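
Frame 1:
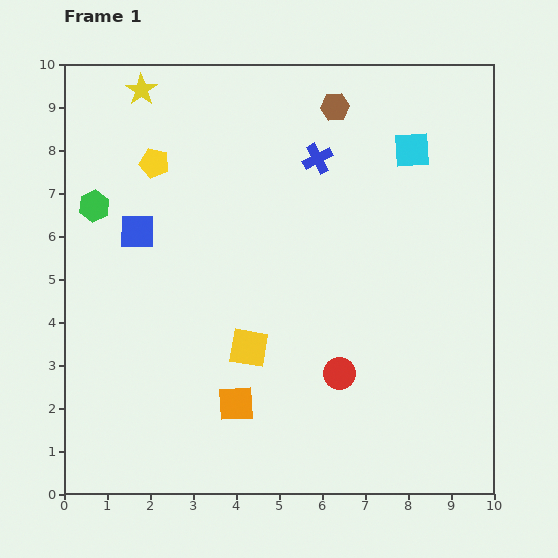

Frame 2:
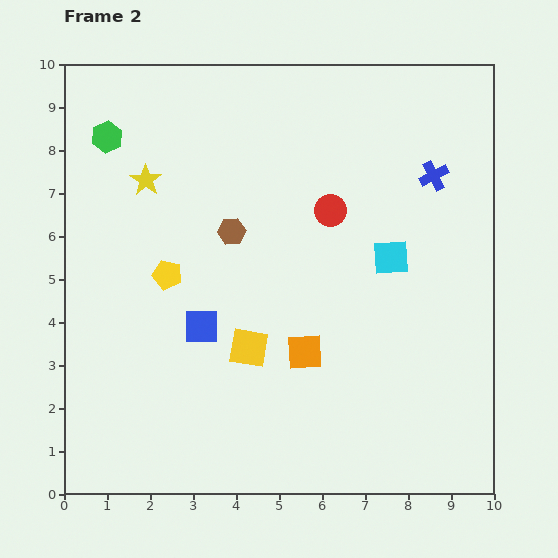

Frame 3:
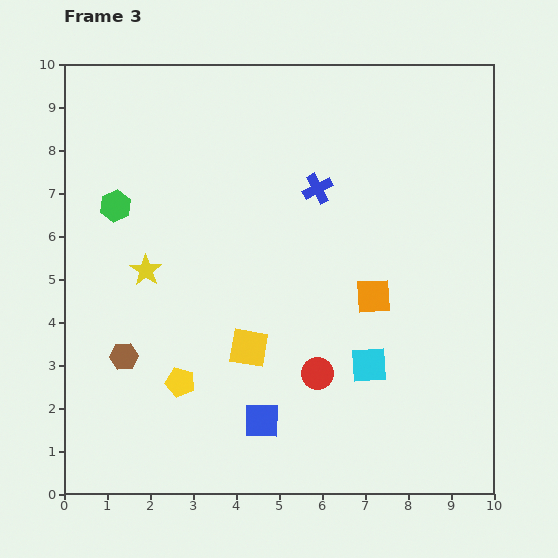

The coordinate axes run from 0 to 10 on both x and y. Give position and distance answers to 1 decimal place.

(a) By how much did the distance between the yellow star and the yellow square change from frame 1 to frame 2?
-1.9

Distance in frame 1: 6.5. Distance in frame 2: 4.6.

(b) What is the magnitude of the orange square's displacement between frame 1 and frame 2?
2.0

The orange square moved from (4.0, 2.1) to (5.6, 3.3), a distance of √(1.6² + 1.2²) ≈ 2.0.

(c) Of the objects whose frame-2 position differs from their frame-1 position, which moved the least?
the green hexagon

(moved 1.6)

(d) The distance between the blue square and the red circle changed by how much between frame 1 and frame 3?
-4.0

Distance in frame 1: 5.7. Distance in frame 3: 1.7.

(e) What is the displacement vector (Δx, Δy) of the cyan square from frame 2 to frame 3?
(-0.5, -2.5)

The cyan square was at (7.6, 5.5) in frame 2 and (7.1, 3.0) in frame 3.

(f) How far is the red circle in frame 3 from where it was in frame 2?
3.8

The red circle moved from (6.2, 6.6) to (5.9, 2.8), a distance of √(0.3² + 3.8²) ≈ 3.8.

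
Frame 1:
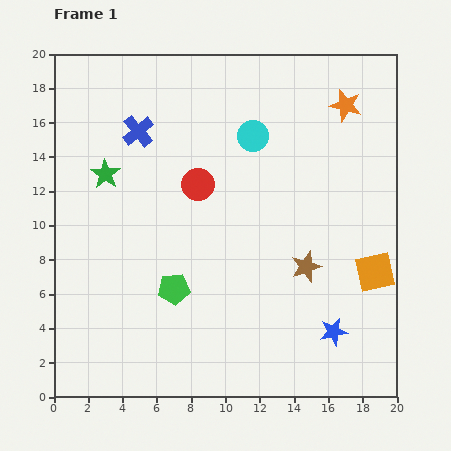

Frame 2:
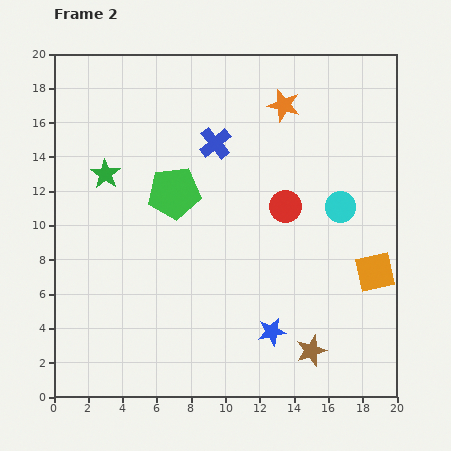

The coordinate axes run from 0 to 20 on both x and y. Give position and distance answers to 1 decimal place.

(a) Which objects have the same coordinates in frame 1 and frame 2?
the green star, the orange square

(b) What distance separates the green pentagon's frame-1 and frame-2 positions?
5.6

The green pentagon moved from (7.0, 6.3) to (7.0, 11.9), a distance of √(0.0² + 5.6²) ≈ 5.6.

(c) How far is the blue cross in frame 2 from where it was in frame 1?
4.6

The blue cross moved from (4.9, 15.5) to (9.4, 14.8), a distance of √(4.5² + 0.7²) ≈ 4.6.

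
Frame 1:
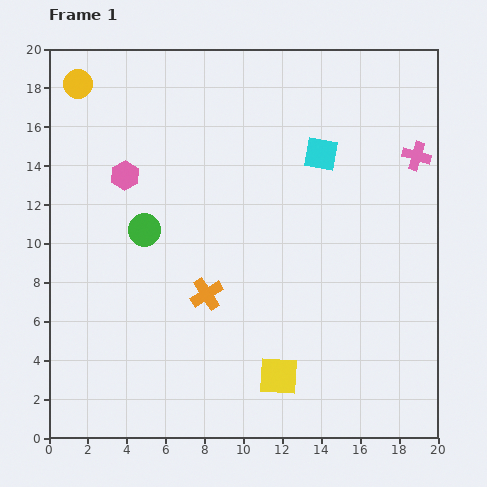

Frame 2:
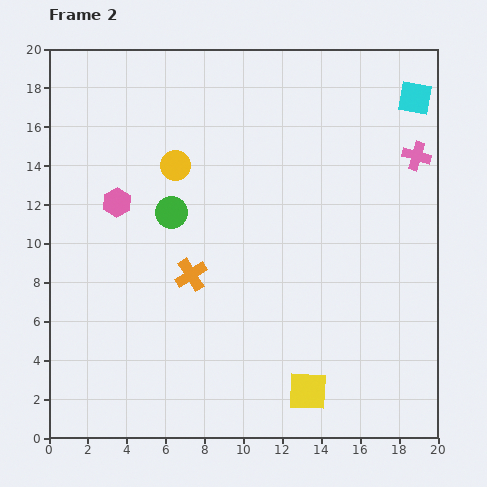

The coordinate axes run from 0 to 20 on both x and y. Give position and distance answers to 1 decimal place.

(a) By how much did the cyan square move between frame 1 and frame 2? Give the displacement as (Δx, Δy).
(4.8, 2.9)

The cyan square was at (14.0, 14.6) in frame 1 and (18.8, 17.5) in frame 2.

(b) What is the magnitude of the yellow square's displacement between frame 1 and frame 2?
1.7

The yellow square moved from (11.8, 3.2) to (13.3, 2.4), a distance of √(1.5² + 0.8²) ≈ 1.7.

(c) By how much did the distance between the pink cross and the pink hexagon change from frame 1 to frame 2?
+0.6

Distance in frame 1: 15.0. Distance in frame 2: 15.6.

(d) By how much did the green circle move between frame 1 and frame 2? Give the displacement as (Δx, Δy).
(1.4, 0.9)

The green circle was at (4.9, 10.7) in frame 1 and (6.3, 11.6) in frame 2.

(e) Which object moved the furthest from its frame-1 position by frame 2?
the yellow circle

(moved 6.5; next 5.6)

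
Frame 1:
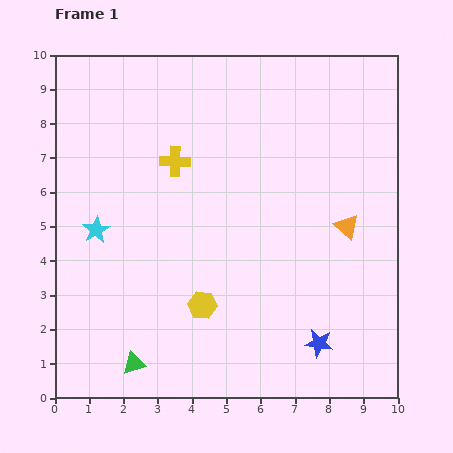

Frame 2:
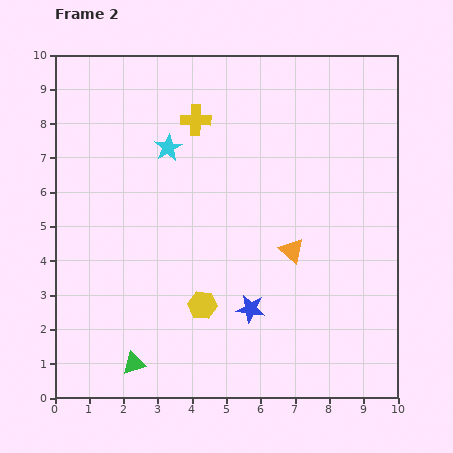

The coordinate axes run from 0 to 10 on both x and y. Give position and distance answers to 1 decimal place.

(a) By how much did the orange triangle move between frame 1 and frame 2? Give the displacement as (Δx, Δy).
(-1.6, -0.7)

The orange triangle was at (8.5, 5.0) in frame 1 and (6.9, 4.3) in frame 2.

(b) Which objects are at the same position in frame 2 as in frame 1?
the yellow hexagon, the green triangle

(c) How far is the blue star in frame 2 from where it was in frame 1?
2.2

The blue star moved from (7.7, 1.6) to (5.7, 2.6), a distance of √(2.0² + 1.0²) ≈ 2.2.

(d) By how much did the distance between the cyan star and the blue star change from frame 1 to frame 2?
-2.0

Distance in frame 1: 7.3. Distance in frame 2: 5.3.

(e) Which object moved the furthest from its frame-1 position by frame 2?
the cyan star

(moved 3.2; next 2.2)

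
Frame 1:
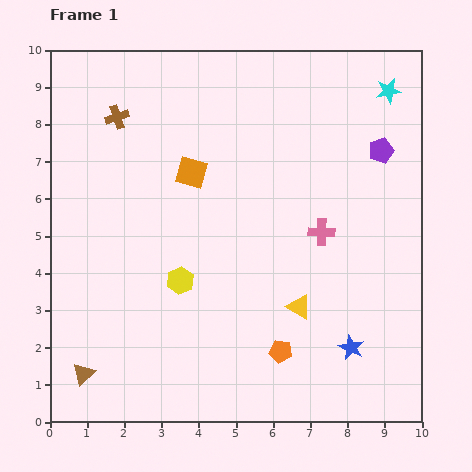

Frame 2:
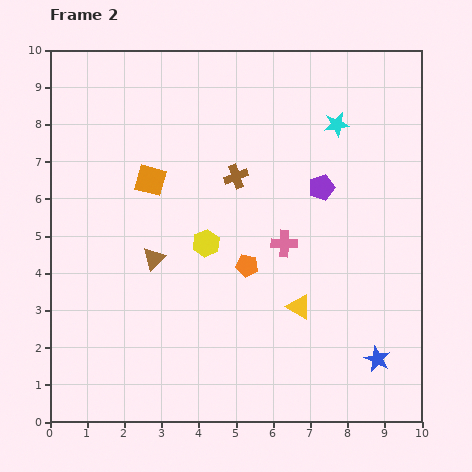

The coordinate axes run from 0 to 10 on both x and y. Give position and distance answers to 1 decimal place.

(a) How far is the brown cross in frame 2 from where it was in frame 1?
3.6

The brown cross moved from (1.8, 8.2) to (5.0, 6.6), a distance of √(3.2² + 1.6²) ≈ 3.6.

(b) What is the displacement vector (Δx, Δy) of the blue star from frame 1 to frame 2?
(0.7, -0.3)

The blue star was at (8.1, 2.0) in frame 1 and (8.8, 1.7) in frame 2.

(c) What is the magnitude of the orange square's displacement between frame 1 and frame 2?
1.1

The orange square moved from (3.8, 6.7) to (2.7, 6.5), a distance of √(1.1² + 0.2²) ≈ 1.1.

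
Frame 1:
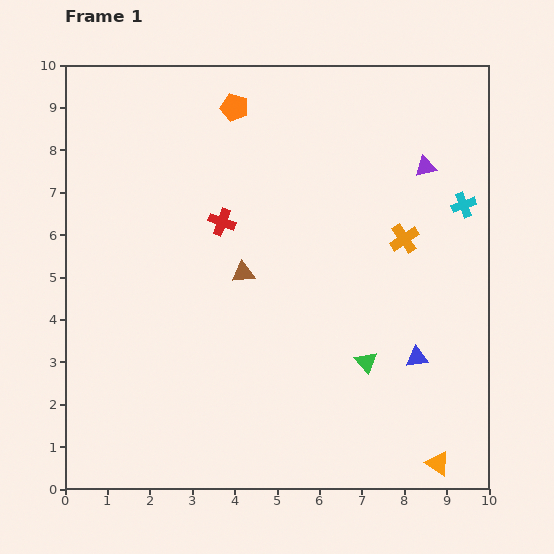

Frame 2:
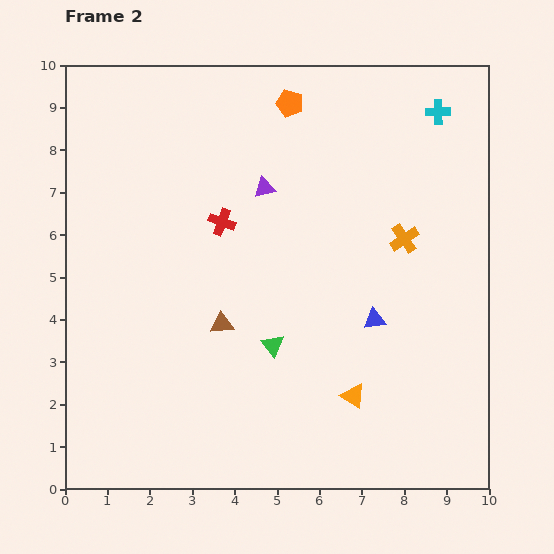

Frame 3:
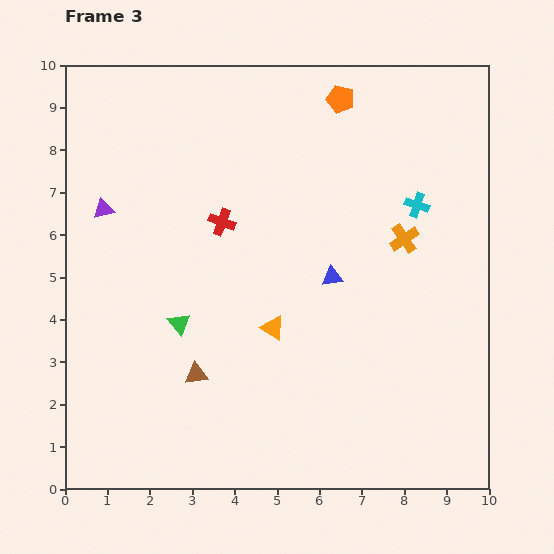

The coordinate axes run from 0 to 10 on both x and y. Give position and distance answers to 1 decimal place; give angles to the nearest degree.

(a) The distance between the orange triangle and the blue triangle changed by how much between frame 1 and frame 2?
-0.6

Distance in frame 1: 2.5. Distance in frame 2: 1.9.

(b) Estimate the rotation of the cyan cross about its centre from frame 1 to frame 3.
39° clockwise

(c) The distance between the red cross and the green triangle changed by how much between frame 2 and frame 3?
-0.5

Distance in frame 2: 3.1. Distance in frame 3: 2.6.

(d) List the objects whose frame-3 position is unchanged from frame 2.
the red cross, the orange cross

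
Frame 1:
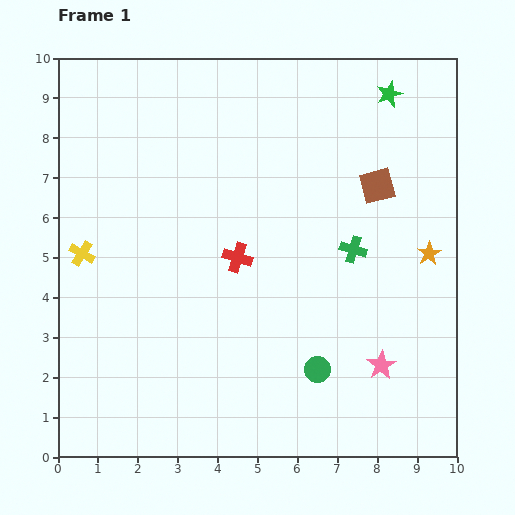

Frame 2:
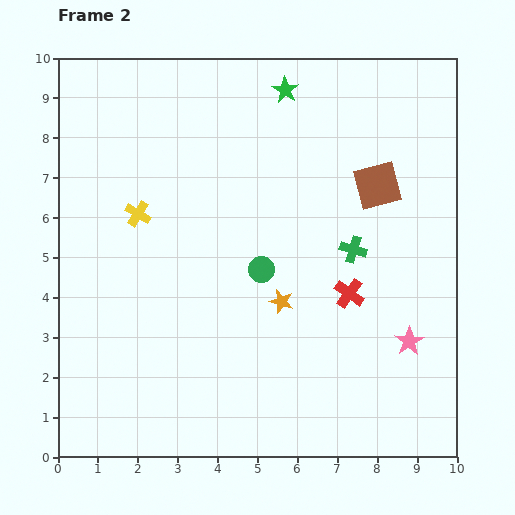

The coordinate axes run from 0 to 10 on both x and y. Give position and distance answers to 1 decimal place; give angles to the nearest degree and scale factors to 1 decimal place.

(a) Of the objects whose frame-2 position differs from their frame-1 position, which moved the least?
the pink star

(moved 0.9)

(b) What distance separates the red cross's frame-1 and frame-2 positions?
2.9

The red cross moved from (4.5, 5.0) to (7.3, 4.1), a distance of √(2.8² + 0.9²) ≈ 2.9.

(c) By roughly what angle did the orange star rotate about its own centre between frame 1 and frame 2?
24° counter-clockwise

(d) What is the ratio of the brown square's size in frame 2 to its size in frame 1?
1.3×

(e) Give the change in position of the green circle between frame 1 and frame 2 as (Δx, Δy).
(-1.4, 2.5)

The green circle was at (6.5, 2.2) in frame 1 and (5.1, 4.7) in frame 2.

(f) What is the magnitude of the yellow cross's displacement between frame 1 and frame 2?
1.7

The yellow cross moved from (0.6, 5.1) to (2.0, 6.1), a distance of √(1.4² + 1.0²) ≈ 1.7.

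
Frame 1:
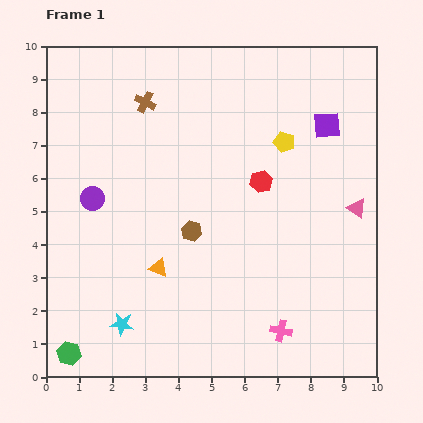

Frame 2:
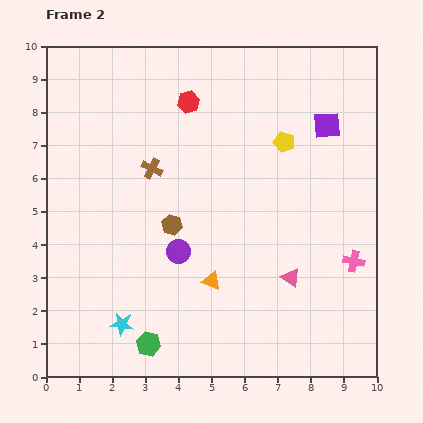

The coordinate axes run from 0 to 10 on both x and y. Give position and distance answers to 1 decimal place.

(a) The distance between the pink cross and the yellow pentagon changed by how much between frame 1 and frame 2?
-1.5

Distance in frame 1: 5.7. Distance in frame 2: 4.2.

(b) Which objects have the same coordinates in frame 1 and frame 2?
the purple square, the yellow pentagon, the cyan star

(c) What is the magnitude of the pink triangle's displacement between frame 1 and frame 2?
2.9

The pink triangle moved from (9.4, 5.1) to (7.4, 3.0), a distance of √(2.0² + 2.1²) ≈ 2.9.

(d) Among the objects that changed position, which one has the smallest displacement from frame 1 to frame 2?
the brown hexagon

(moved 0.6)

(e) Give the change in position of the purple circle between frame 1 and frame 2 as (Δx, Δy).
(2.6, -1.6)

The purple circle was at (1.4, 5.4) in frame 1 and (4.0, 3.8) in frame 2.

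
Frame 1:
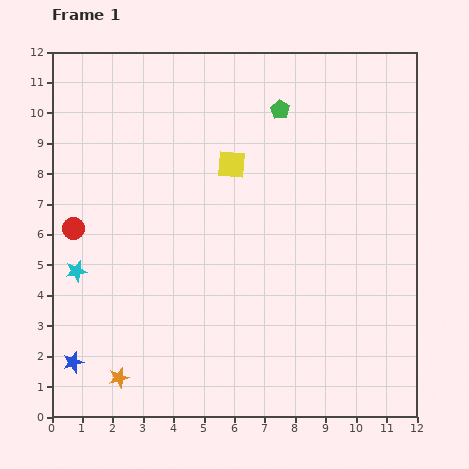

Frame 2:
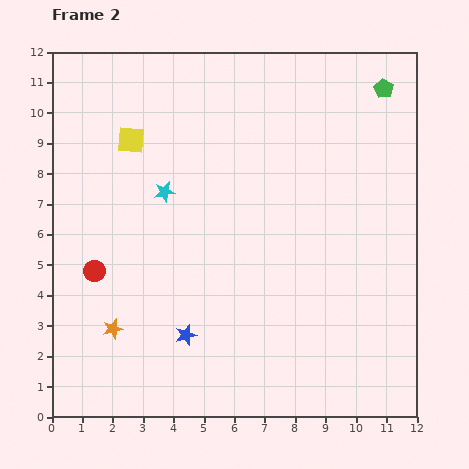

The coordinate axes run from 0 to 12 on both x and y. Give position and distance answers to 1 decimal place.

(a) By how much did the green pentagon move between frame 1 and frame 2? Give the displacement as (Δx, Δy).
(3.4, 0.7)

The green pentagon was at (7.5, 10.1) in frame 1 and (10.9, 10.8) in frame 2.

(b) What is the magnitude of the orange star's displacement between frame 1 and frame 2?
1.6

The orange star moved from (2.2, 1.3) to (2.0, 2.9), a distance of √(0.2² + 1.6²) ≈ 1.6.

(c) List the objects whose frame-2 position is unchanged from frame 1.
none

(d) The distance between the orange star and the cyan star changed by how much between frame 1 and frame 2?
+1.0

Distance in frame 1: 3.8. Distance in frame 2: 4.8.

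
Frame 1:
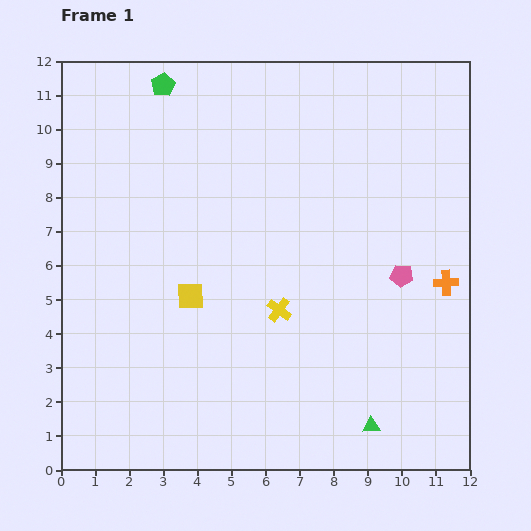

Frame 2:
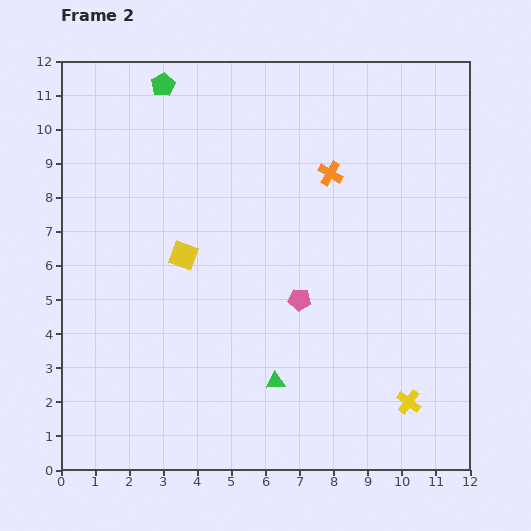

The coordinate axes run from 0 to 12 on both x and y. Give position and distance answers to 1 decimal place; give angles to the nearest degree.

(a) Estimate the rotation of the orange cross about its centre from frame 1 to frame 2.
32° clockwise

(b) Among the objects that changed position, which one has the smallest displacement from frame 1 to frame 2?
the yellow square

(moved 1.2)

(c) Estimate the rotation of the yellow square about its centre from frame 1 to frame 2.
20° clockwise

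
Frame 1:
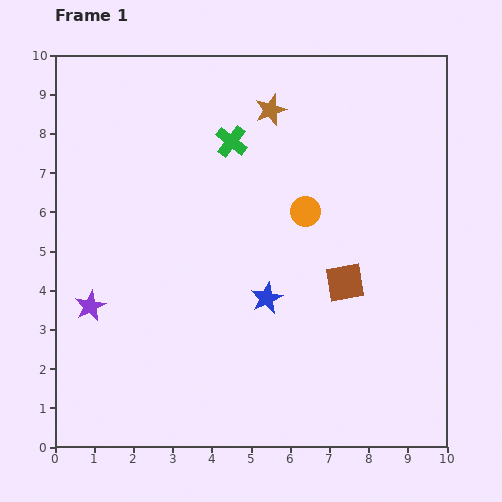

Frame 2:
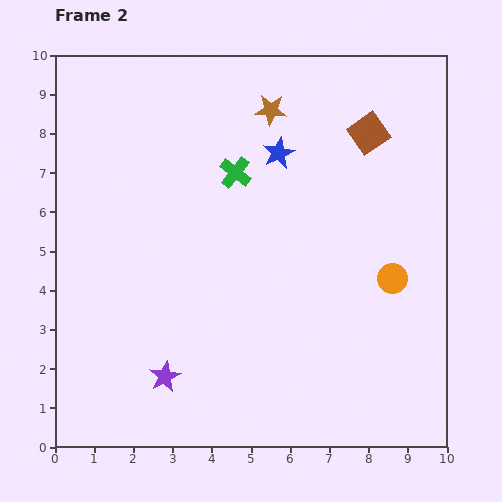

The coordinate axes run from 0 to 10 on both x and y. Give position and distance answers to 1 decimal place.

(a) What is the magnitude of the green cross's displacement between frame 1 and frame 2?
0.8

The green cross moved from (4.5, 7.8) to (4.6, 7.0), a distance of √(0.1² + 0.8²) ≈ 0.8.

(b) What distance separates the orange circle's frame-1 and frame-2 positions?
2.8

The orange circle moved from (6.4, 6.0) to (8.6, 4.3), a distance of √(2.2² + 1.7²) ≈ 2.8.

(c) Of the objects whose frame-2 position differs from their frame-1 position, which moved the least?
the green cross

(moved 0.8)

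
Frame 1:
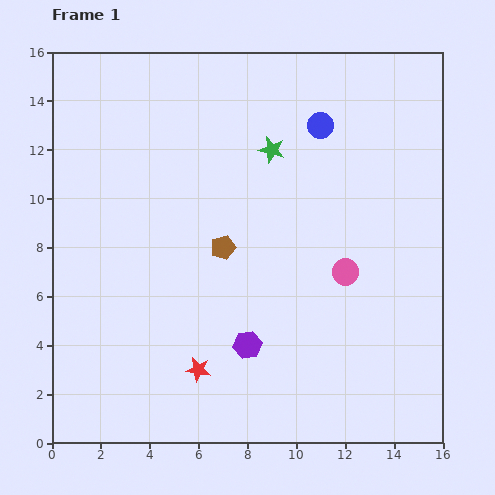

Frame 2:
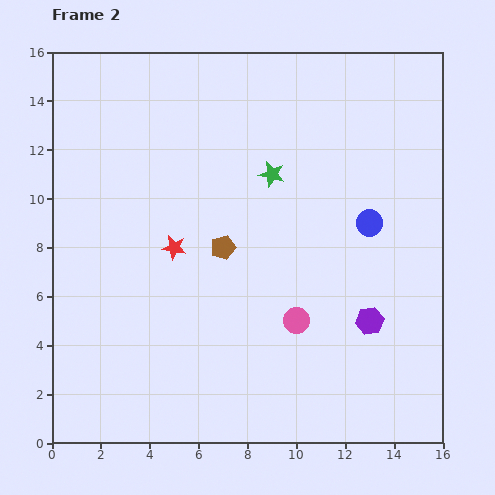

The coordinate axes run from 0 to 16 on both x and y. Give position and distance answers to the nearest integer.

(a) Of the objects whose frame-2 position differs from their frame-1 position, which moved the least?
the green star

(moved 1)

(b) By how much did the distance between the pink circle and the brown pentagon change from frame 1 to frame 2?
-1

Distance in frame 1: 5. Distance in frame 2: 4.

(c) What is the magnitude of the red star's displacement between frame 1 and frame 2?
5

The red star moved from (6, 3) to (5, 8), a distance of √(1² + 5²) ≈ 5.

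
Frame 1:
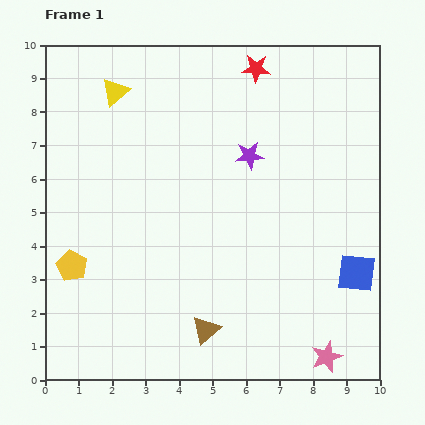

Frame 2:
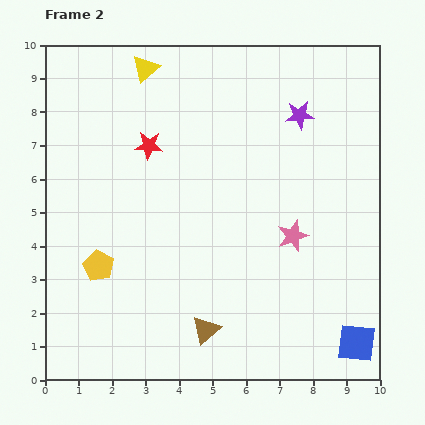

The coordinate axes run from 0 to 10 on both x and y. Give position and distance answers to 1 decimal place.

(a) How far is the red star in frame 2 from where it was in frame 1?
3.9

The red star moved from (6.3, 9.3) to (3.1, 7.0), a distance of √(3.2² + 2.3²) ≈ 3.9.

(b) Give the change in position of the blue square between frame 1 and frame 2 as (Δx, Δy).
(0.0, -2.1)

The blue square was at (9.3, 3.2) in frame 1 and (9.3, 1.1) in frame 2.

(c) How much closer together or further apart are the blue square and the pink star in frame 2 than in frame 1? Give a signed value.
+1.0

Distance in frame 1: 2.7. Distance in frame 2: 3.7.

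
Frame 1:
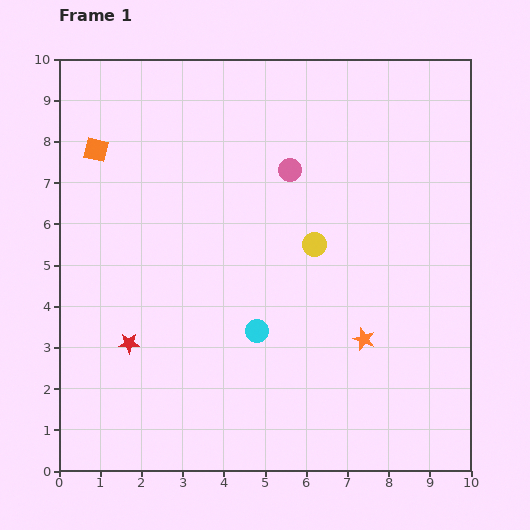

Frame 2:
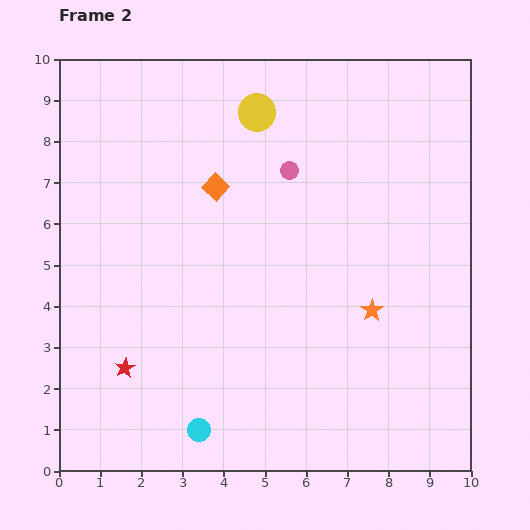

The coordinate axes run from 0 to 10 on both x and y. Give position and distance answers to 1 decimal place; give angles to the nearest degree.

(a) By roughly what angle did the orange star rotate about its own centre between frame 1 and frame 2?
16° clockwise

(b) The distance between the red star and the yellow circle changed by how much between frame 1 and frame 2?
+1.9

Distance in frame 1: 5.1. Distance in frame 2: 7.0.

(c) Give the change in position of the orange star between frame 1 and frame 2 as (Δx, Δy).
(0.2, 0.7)

The orange star was at (7.4, 3.2) in frame 1 and (7.6, 3.9) in frame 2.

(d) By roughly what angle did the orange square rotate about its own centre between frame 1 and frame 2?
29° clockwise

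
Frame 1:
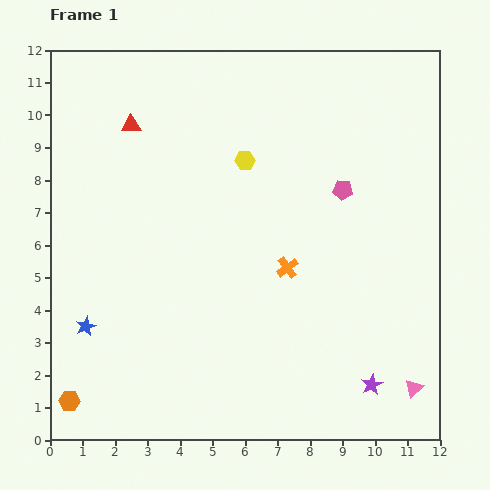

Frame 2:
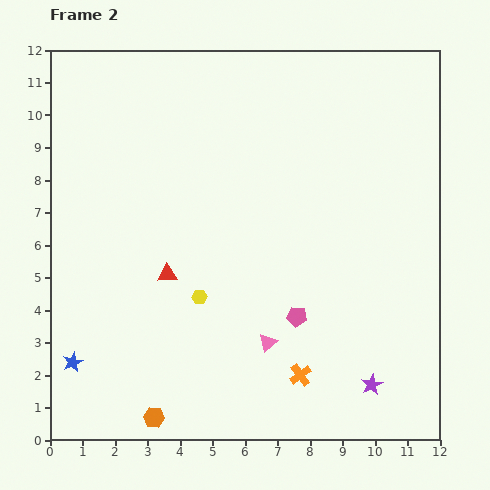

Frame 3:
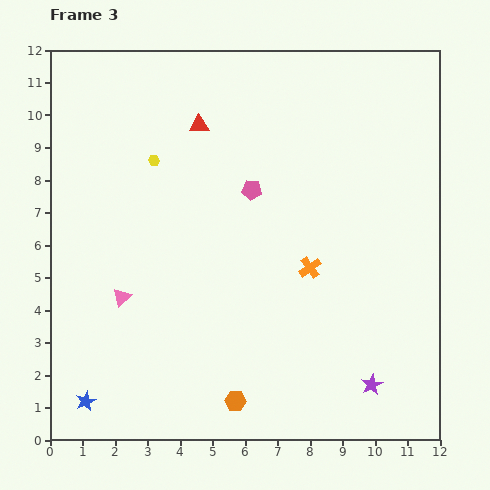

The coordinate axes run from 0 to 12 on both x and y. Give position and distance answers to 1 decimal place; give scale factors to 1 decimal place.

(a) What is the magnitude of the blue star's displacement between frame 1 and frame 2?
1.2

The blue star moved from (1.1, 3.5) to (0.7, 2.4), a distance of √(0.4² + 1.1²) ≈ 1.2.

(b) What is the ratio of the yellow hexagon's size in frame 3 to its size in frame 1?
0.6×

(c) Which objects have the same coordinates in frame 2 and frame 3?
the purple star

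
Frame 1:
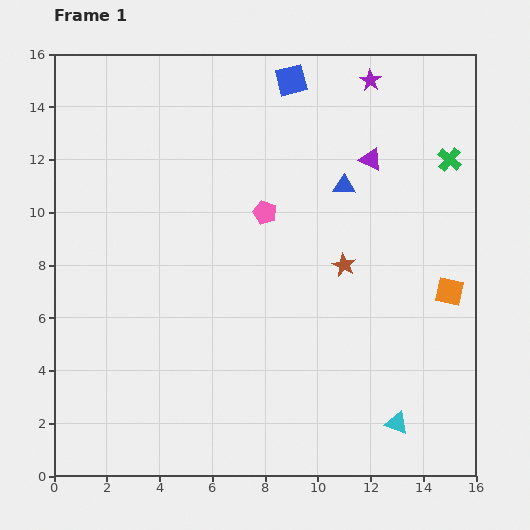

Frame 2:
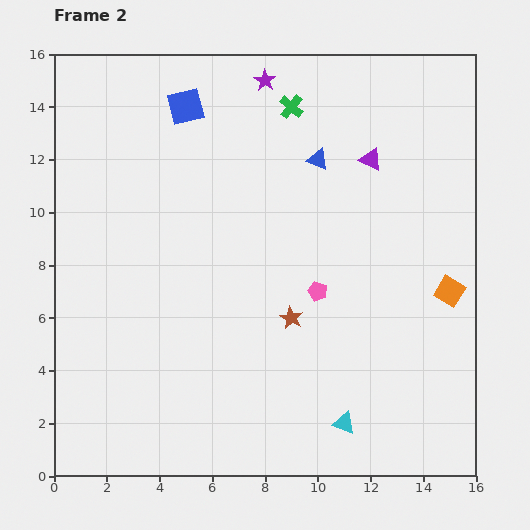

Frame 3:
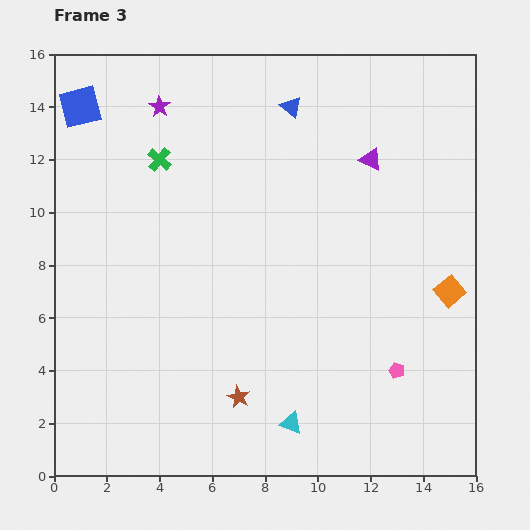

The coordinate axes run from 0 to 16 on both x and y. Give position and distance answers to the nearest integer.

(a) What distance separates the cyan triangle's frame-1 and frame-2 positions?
2

The cyan triangle moved from (13, 2) to (11, 2), a distance of √(2² + 0²) ≈ 2.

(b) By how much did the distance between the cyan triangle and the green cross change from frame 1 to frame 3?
+1

Distance in frame 1: 10. Distance in frame 3: 11.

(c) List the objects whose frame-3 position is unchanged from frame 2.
the purple triangle, the orange square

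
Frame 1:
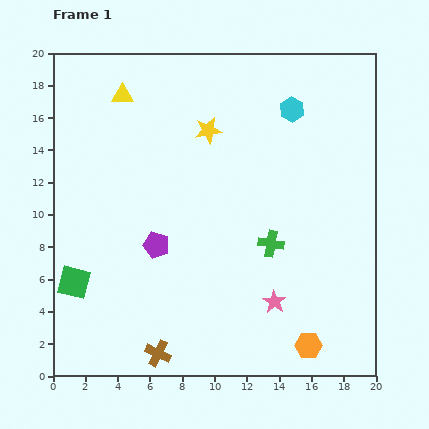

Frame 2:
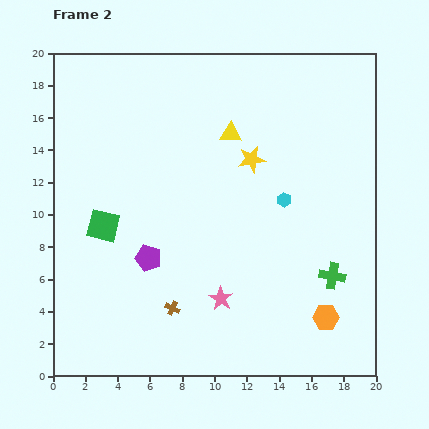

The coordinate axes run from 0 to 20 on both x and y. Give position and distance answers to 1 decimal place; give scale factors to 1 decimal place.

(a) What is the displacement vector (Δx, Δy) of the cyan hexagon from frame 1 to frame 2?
(-0.5, -5.6)

The cyan hexagon was at (14.8, 16.5) in frame 1 and (14.3, 10.9) in frame 2.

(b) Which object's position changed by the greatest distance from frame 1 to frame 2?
the yellow triangle

(moved 7.1; next 5.6)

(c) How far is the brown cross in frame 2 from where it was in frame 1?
2.9

The brown cross moved from (6.5, 1.4) to (7.4, 4.2), a distance of √(0.9² + 2.8²) ≈ 2.9.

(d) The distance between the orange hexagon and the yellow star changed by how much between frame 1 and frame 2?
-3.9

Distance in frame 1: 14.7. Distance in frame 2: 10.8.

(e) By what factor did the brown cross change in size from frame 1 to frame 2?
0.6×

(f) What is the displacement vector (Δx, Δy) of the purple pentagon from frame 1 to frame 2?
(-0.5, -0.8)

The purple pentagon was at (6.4, 8.1) in frame 1 and (5.9, 7.3) in frame 2.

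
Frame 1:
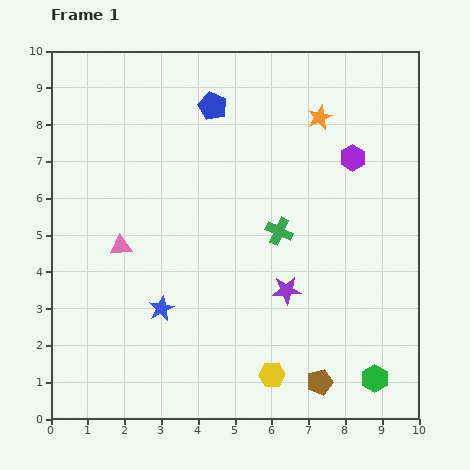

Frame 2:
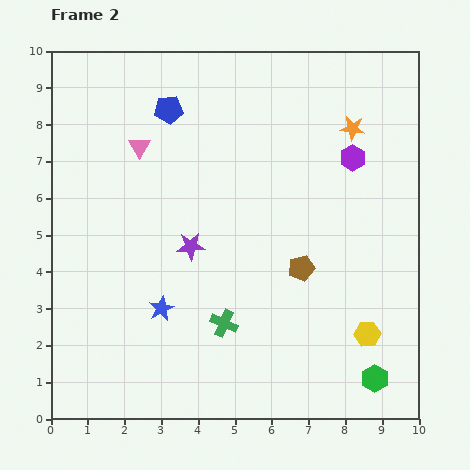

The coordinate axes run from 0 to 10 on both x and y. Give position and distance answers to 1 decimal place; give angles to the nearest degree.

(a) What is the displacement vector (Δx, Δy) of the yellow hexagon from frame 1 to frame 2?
(2.6, 1.1)

The yellow hexagon was at (6.0, 1.2) in frame 1 and (8.6, 2.3) in frame 2.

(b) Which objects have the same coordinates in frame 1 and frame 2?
the green hexagon, the blue star, the purple hexagon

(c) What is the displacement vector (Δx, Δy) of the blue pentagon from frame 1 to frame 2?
(-1.2, -0.1)

The blue pentagon was at (4.4, 8.5) in frame 1 and (3.2, 8.4) in frame 2.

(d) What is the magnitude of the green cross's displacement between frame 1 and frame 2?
2.9

The green cross moved from (6.2, 5.1) to (4.7, 2.6), a distance of √(1.5² + 2.5²) ≈ 2.9.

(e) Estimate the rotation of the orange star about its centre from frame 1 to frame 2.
31° clockwise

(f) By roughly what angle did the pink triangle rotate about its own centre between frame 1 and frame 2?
54° counter-clockwise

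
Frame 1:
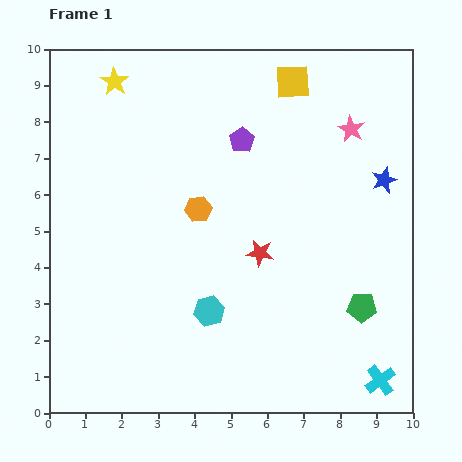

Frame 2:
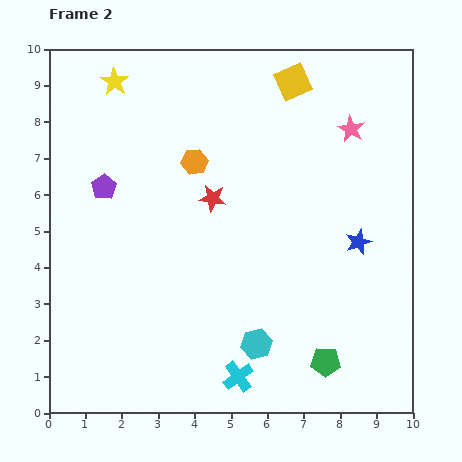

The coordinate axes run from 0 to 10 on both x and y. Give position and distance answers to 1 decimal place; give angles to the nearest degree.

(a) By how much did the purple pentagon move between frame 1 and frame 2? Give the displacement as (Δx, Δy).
(-3.8, -1.3)

The purple pentagon was at (5.3, 7.5) in frame 1 and (1.5, 6.2) in frame 2.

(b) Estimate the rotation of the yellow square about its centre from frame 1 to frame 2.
21° counter-clockwise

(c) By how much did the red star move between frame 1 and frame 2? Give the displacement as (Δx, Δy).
(-1.3, 1.5)

The red star was at (5.8, 4.4) in frame 1 and (4.5, 5.9) in frame 2.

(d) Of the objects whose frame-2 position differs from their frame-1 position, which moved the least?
the orange hexagon

(moved 1.3)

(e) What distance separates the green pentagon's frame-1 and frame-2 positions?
1.8

The green pentagon moved from (8.6, 2.9) to (7.6, 1.4), a distance of √(1.0² + 1.5²) ≈ 1.8.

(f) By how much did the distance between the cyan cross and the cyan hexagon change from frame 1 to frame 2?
-4.1

Distance in frame 1: 5.1. Distance in frame 2: 1.0.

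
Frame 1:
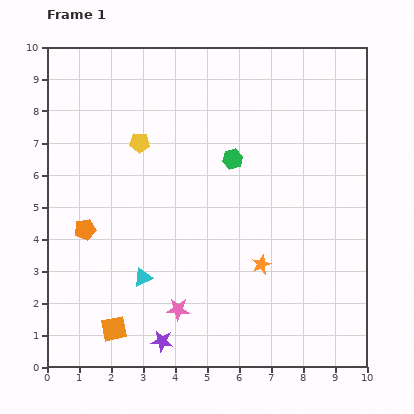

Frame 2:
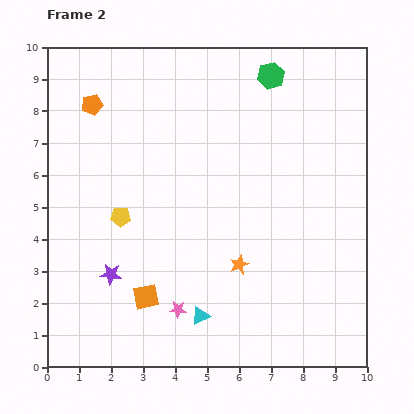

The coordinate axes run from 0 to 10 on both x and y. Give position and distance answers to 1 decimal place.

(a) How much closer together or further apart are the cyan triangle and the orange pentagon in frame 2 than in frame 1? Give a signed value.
+5.1

Distance in frame 1: 2.3. Distance in frame 2: 7.4.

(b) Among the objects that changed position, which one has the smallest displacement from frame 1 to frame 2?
the orange star

(moved 0.7)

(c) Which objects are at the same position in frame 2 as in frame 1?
the pink star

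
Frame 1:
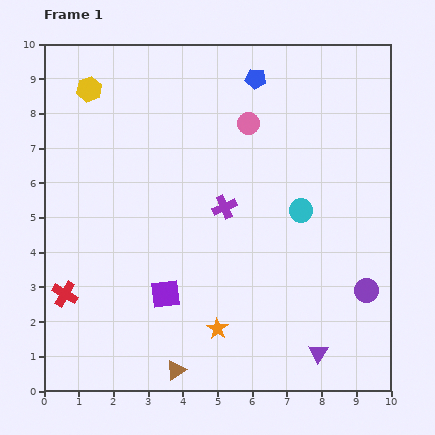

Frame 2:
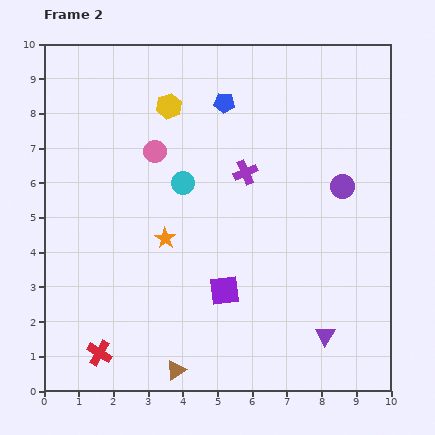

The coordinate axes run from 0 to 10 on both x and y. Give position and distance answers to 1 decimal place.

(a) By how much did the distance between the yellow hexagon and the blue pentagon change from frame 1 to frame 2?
-3.2

Distance in frame 1: 4.8. Distance in frame 2: 1.6.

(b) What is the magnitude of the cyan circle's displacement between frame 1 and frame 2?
3.5

The cyan circle moved from (7.4, 5.2) to (4.0, 6.0), a distance of √(3.4² + 0.8²) ≈ 3.5.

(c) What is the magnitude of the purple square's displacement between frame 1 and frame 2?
1.7

The purple square moved from (3.5, 2.8) to (5.2, 2.9), a distance of √(1.7² + 0.1²) ≈ 1.7.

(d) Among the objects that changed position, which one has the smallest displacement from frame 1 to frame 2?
the purple triangle

(moved 0.5)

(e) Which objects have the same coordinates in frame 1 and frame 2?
the brown triangle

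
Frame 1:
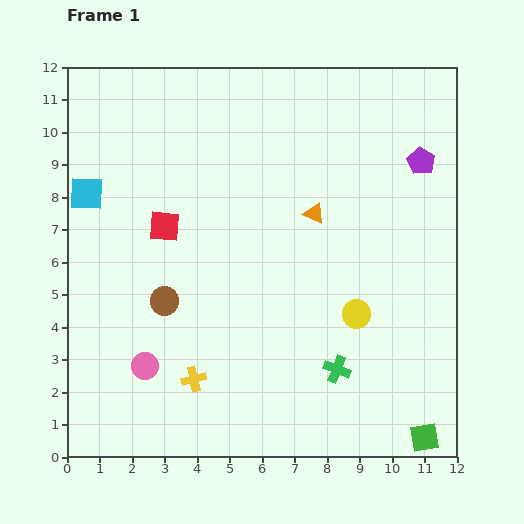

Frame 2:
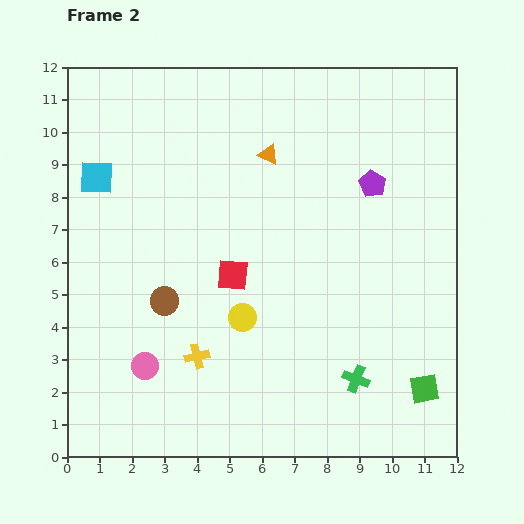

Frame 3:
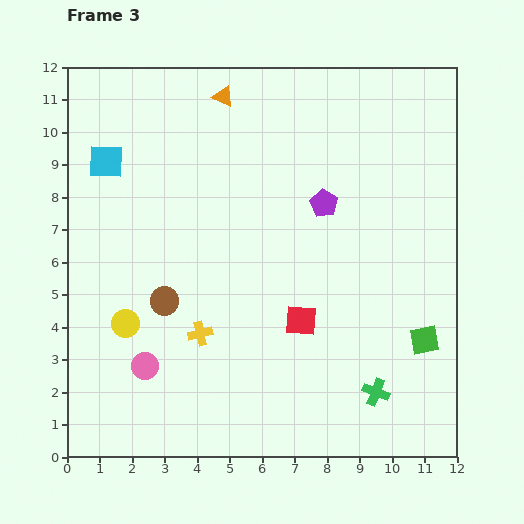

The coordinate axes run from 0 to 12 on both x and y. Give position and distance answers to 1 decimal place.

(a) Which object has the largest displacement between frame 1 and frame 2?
the yellow circle

(moved 3.5; next 2.6)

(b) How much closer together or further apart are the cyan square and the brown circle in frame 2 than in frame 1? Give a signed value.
+0.2

Distance in frame 1: 4.1. Distance in frame 2: 4.3.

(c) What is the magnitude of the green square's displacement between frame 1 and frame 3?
3.0

The green square moved from (11.0, 0.6) to (11.0, 3.6), a distance of √(0.0² + 3.0²) ≈ 3.0.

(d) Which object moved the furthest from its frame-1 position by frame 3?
the yellow circle

(moved 7.1; next 5.1)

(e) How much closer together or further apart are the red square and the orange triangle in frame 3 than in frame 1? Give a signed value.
+2.7

Distance in frame 1: 4.6. Distance in frame 3: 7.3.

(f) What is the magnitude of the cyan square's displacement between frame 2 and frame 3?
0.6

The cyan square moved from (0.9, 8.6) to (1.2, 9.1), a distance of √(0.3² + 0.5²) ≈ 0.6.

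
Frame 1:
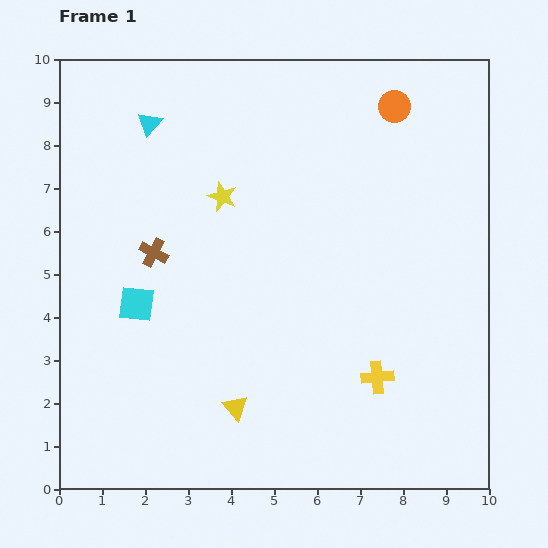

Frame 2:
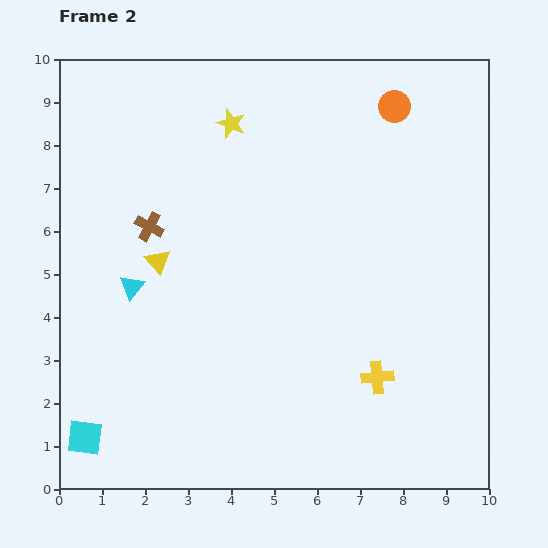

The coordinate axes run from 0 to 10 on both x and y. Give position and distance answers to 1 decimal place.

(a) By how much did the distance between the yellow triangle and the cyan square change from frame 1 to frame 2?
+1.1

Distance in frame 1: 3.3. Distance in frame 2: 4.4.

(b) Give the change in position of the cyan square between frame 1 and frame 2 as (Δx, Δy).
(-1.2, -3.1)

The cyan square was at (1.8, 4.3) in frame 1 and (0.6, 1.2) in frame 2.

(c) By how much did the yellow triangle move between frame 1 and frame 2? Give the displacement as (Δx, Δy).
(-1.8, 3.4)

The yellow triangle was at (4.1, 1.9) in frame 1 and (2.3, 5.3) in frame 2.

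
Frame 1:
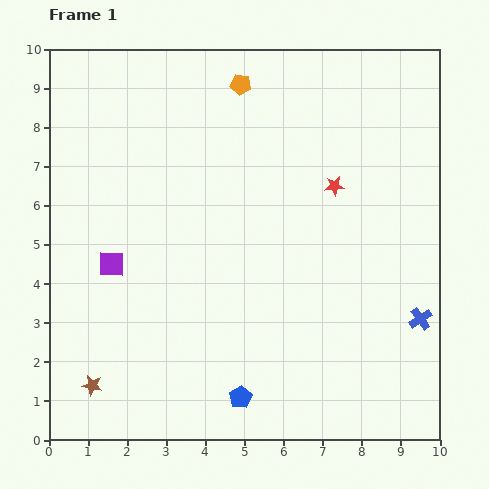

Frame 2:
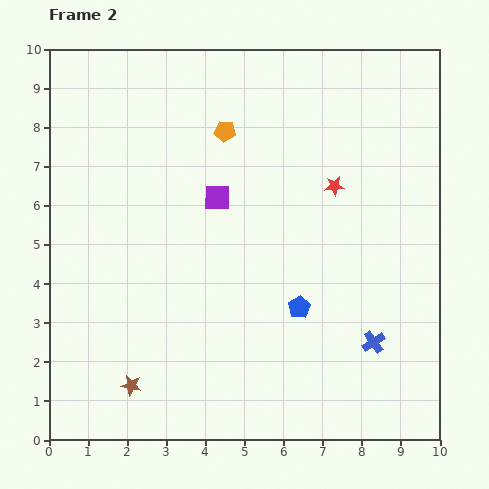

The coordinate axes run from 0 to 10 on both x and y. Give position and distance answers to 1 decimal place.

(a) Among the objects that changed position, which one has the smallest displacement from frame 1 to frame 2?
the brown star

(moved 1.0)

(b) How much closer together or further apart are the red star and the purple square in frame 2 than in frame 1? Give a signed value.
-3.0

Distance in frame 1: 6.0. Distance in frame 2: 3.0.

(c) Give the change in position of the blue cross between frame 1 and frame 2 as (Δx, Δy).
(-1.2, -0.6)

The blue cross was at (9.5, 3.1) in frame 1 and (8.3, 2.5) in frame 2.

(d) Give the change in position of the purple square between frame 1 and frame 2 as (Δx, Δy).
(2.7, 1.7)

The purple square was at (1.6, 4.5) in frame 1 and (4.3, 6.2) in frame 2.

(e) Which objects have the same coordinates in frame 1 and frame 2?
the red star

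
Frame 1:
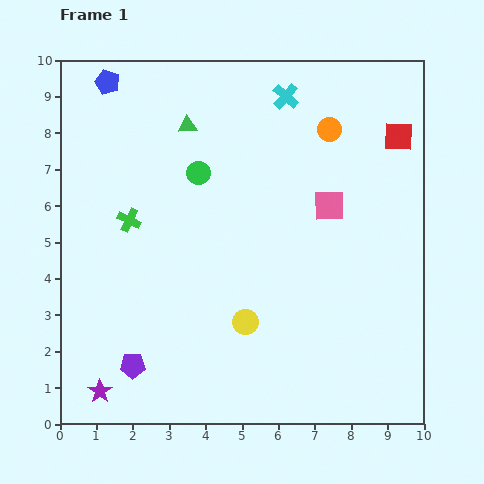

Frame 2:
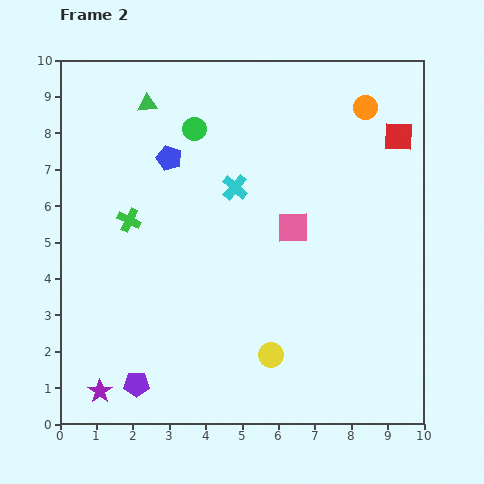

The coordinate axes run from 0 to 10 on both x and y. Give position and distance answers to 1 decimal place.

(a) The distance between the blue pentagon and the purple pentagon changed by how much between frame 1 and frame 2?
-1.5

Distance in frame 1: 7.8. Distance in frame 2: 6.3.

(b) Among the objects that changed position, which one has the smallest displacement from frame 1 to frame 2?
the purple pentagon

(moved 0.5)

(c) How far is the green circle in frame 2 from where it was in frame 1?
1.2

The green circle moved from (3.8, 6.9) to (3.7, 8.1), a distance of √(0.1² + 1.2²) ≈ 1.2.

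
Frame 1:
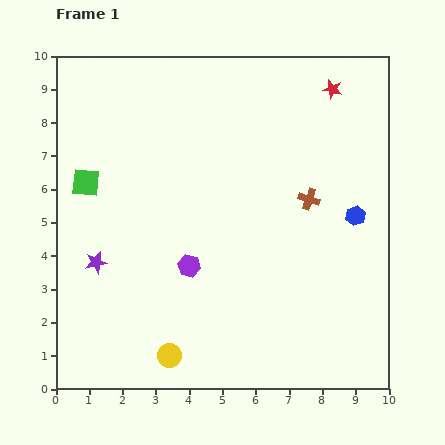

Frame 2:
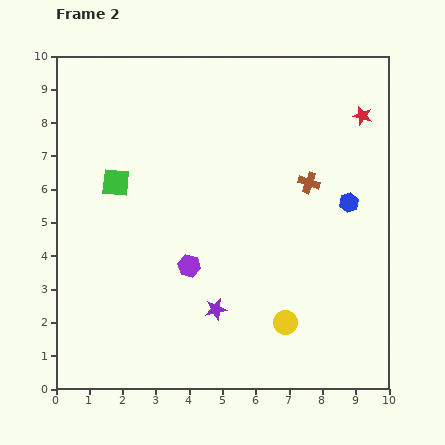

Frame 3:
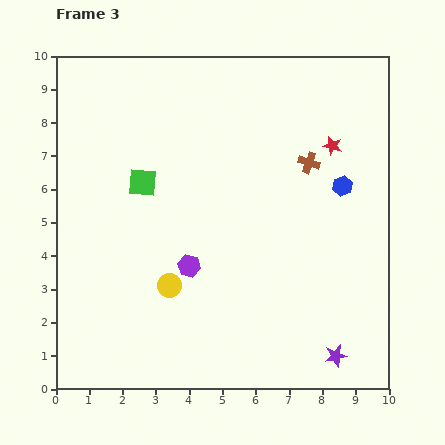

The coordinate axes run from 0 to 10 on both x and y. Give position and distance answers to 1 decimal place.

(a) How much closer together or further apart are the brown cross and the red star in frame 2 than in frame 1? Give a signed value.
-0.8

Distance in frame 1: 3.4. Distance in frame 2: 2.6.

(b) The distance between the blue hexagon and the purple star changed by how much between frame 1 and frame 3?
-2.8

Distance in frame 1: 7.9. Distance in frame 3: 5.1.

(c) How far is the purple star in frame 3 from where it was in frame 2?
3.9

The purple star moved from (4.8, 2.4) to (8.4, 1.0), a distance of √(3.6² + 1.4²) ≈ 3.9.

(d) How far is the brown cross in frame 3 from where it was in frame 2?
0.6

The brown cross moved from (7.6, 6.2) to (7.6, 6.8), a distance of √(0.0² + 0.6²) ≈ 0.6.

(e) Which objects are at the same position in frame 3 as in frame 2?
the purple hexagon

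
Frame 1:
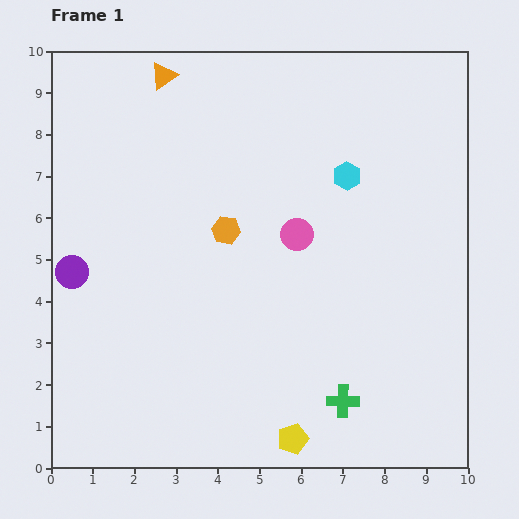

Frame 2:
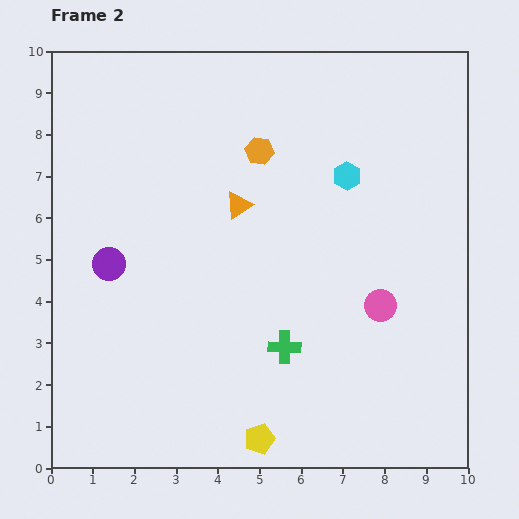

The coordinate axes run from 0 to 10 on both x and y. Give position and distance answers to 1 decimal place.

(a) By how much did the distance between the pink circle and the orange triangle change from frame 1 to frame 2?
-0.8

Distance in frame 1: 5.0. Distance in frame 2: 4.2.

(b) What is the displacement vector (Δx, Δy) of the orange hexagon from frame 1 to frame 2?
(0.8, 1.9)

The orange hexagon was at (4.2, 5.7) in frame 1 and (5.0, 7.6) in frame 2.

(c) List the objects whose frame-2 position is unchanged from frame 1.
the cyan hexagon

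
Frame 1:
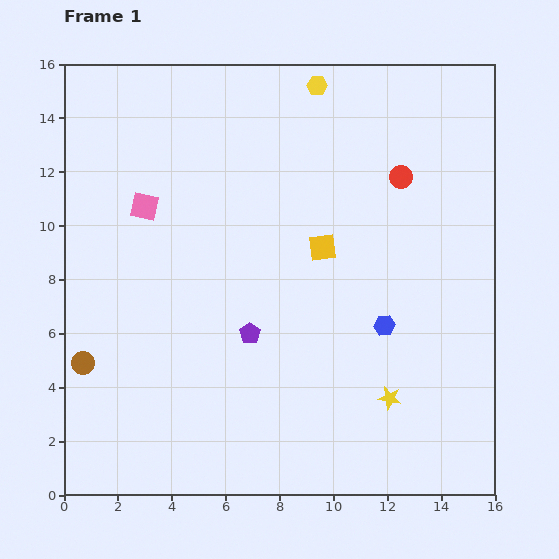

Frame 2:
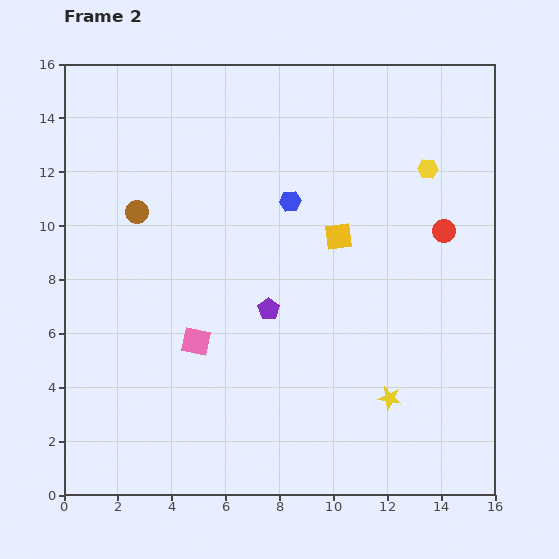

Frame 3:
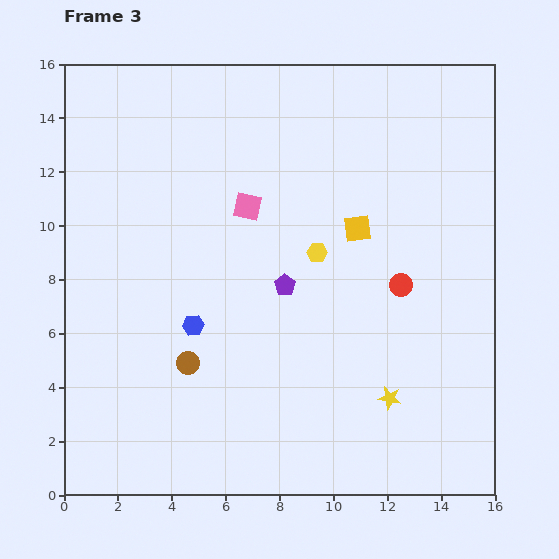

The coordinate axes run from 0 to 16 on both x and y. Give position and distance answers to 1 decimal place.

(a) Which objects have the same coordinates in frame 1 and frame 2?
the yellow star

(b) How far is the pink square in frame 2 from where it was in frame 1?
5.3

The pink square moved from (3.0, 10.7) to (4.9, 5.7), a distance of √(1.9² + 5.0²) ≈ 5.3.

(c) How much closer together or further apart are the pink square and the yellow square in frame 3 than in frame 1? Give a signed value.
-2.6

Distance in frame 1: 6.8. Distance in frame 3: 4.2.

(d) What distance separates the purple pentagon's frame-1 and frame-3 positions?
2.2

The purple pentagon moved from (6.9, 6.0) to (8.2, 7.8), a distance of √(1.3² + 1.8²) ≈ 2.2.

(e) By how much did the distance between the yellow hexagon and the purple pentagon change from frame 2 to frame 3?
-6.2

Distance in frame 2: 7.9. Distance in frame 3: 1.7.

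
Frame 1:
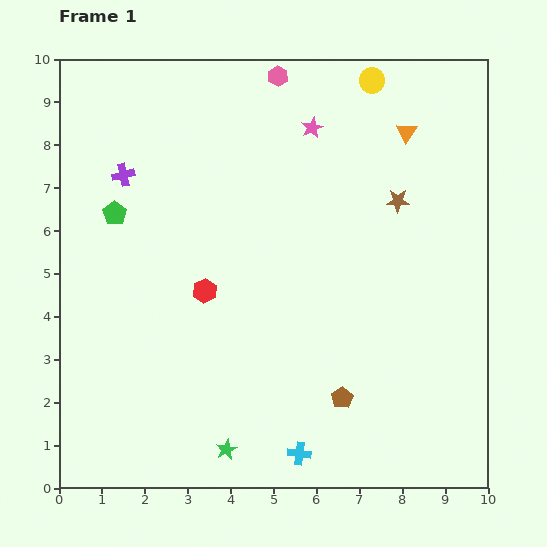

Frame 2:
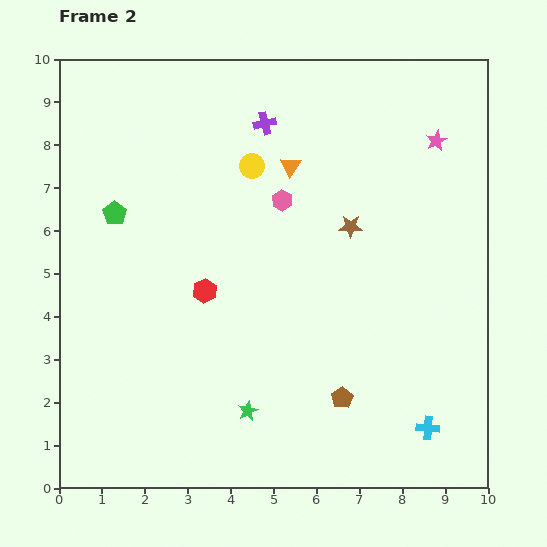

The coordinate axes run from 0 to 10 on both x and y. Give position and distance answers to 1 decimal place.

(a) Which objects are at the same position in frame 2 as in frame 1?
the green pentagon, the red hexagon, the brown pentagon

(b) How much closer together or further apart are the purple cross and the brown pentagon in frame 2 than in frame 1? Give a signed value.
-0.7

Distance in frame 1: 7.3. Distance in frame 2: 6.6.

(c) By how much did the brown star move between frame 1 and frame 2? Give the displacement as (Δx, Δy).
(-1.1, -0.6)

The brown star was at (7.9, 6.7) in frame 1 and (6.8, 6.1) in frame 2.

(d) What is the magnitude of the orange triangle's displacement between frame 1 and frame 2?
2.8

The orange triangle moved from (8.1, 8.3) to (5.4, 7.5), a distance of √(2.7² + 0.8²) ≈ 2.8.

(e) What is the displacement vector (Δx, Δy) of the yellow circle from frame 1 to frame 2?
(-2.8, -2.0)

The yellow circle was at (7.3, 9.5) in frame 1 and (4.5, 7.5) in frame 2.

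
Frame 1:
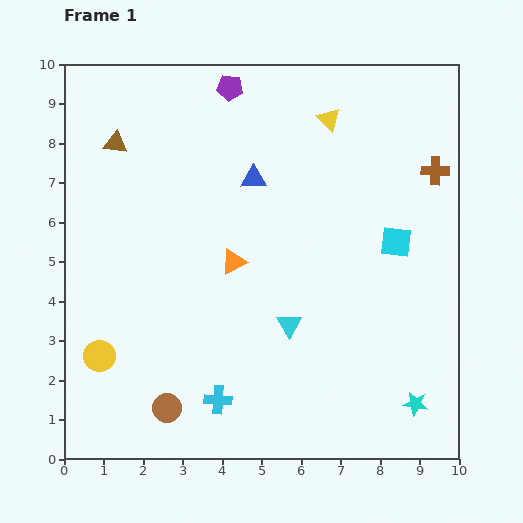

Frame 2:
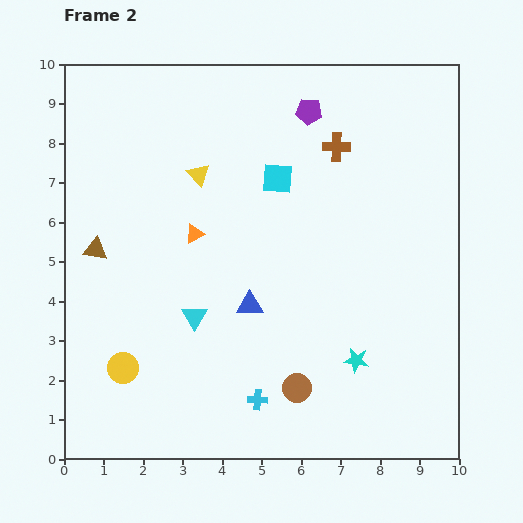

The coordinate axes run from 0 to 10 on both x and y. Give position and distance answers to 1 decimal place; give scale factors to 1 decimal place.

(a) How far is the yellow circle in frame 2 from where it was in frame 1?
0.7

The yellow circle moved from (0.9, 2.6) to (1.5, 2.3), a distance of √(0.6² + 0.3²) ≈ 0.7.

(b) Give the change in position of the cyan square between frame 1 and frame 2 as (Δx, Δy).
(-3.0, 1.6)

The cyan square was at (8.4, 5.5) in frame 1 and (5.4, 7.1) in frame 2.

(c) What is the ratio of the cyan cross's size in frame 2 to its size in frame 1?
0.7×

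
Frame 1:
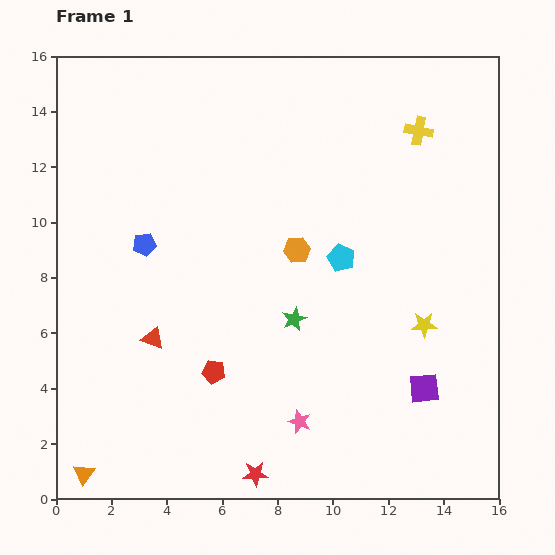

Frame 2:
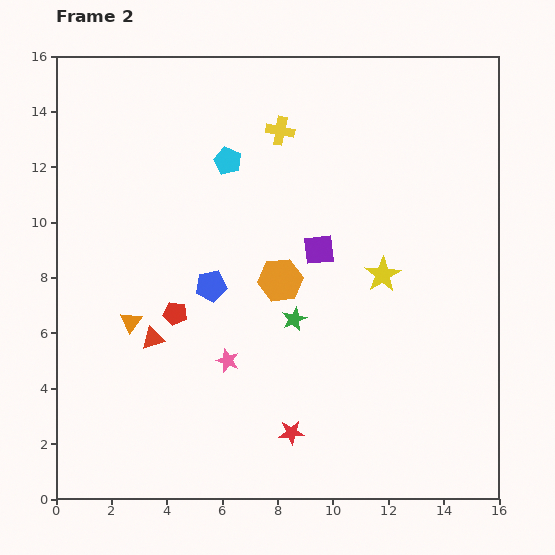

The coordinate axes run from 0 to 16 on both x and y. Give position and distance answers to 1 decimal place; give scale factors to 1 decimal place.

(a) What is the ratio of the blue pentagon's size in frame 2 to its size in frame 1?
1.3×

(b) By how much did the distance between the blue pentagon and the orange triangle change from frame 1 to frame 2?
-5.4

Distance in frame 1: 8.6. Distance in frame 2: 3.2.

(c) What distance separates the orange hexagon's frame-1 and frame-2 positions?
1.3

The orange hexagon moved from (8.7, 9.0) to (8.1, 7.9), a distance of √(0.6² + 1.1²) ≈ 1.3.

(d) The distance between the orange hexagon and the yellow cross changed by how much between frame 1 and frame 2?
-0.8

Distance in frame 1: 6.2. Distance in frame 2: 5.4.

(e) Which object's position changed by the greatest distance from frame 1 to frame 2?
the purple square

(moved 6.3; next 5.8)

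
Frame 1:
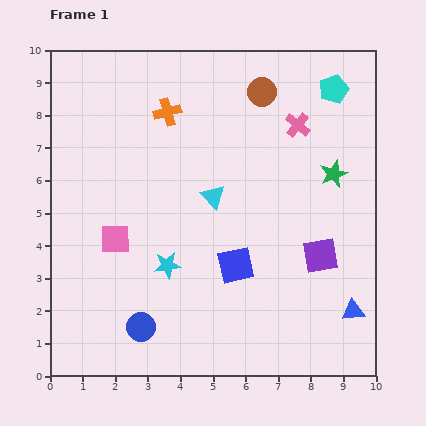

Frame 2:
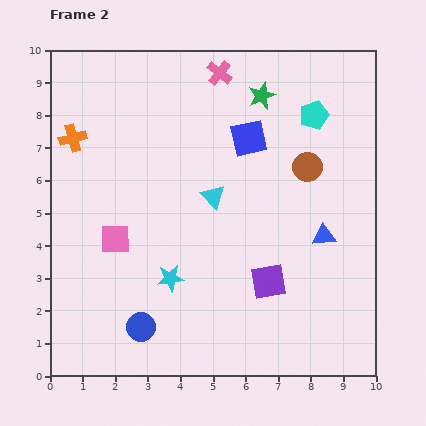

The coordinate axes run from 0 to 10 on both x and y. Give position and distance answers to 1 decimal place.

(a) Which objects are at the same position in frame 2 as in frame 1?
the pink square, the blue circle, the cyan triangle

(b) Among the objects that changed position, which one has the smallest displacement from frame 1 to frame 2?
the cyan star

(moved 0.4)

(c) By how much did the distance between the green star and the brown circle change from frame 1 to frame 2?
-0.7

Distance in frame 1: 3.3. Distance in frame 2: 2.6.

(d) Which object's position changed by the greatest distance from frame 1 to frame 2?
the blue square

(moved 3.9; next 3.3)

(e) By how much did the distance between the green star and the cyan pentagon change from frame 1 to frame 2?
-0.9

Distance in frame 1: 2.6. Distance in frame 2: 1.7.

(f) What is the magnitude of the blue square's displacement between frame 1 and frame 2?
3.9

The blue square moved from (5.7, 3.4) to (6.1, 7.3), a distance of √(0.4² + 3.9²) ≈ 3.9.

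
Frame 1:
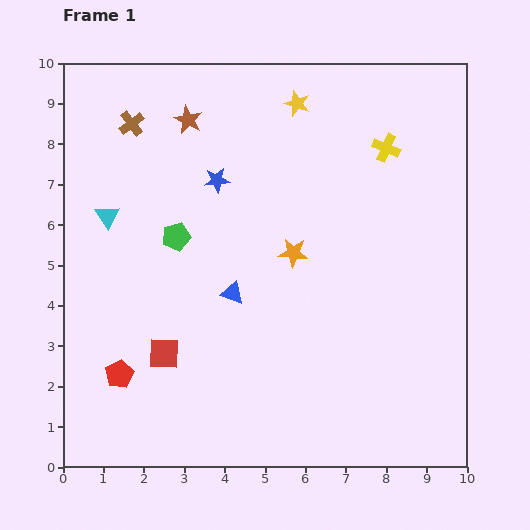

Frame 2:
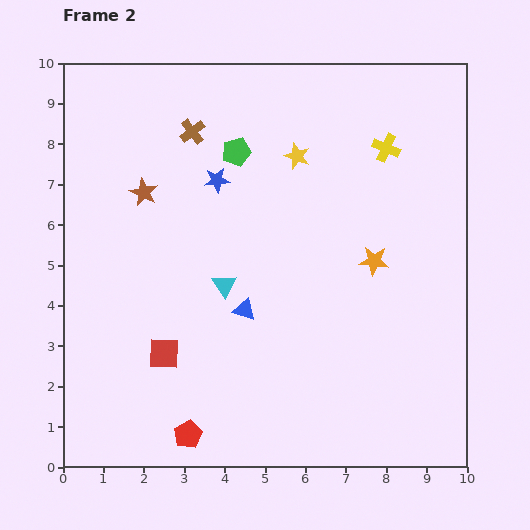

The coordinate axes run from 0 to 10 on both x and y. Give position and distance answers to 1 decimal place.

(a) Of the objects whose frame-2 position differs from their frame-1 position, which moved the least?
the blue triangle

(moved 0.5)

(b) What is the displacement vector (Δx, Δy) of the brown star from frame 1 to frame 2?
(-1.1, -1.8)

The brown star was at (3.1, 8.6) in frame 1 and (2.0, 6.8) in frame 2.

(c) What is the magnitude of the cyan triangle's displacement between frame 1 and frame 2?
3.4

The cyan triangle moved from (1.1, 6.2) to (4.0, 4.5), a distance of √(2.9² + 1.7²) ≈ 3.4.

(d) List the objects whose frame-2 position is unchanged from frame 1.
the red square, the blue star, the yellow cross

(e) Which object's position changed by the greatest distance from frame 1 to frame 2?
the cyan triangle

(moved 3.4; next 2.6)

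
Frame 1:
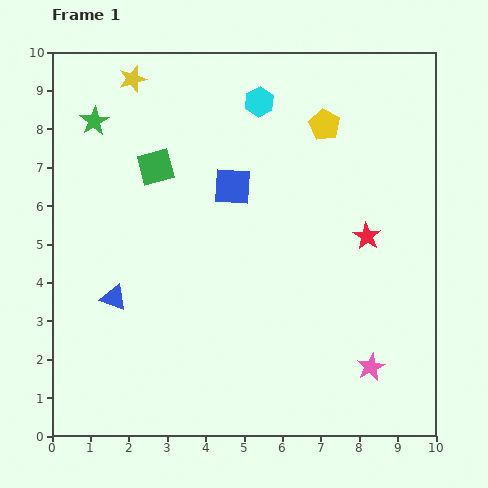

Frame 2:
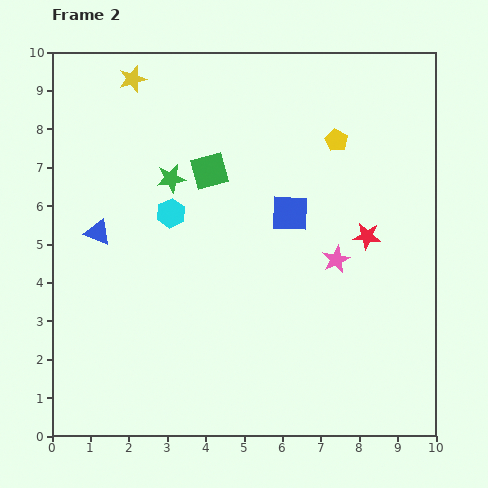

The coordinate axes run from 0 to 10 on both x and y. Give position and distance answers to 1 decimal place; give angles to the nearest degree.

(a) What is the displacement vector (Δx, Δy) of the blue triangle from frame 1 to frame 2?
(-0.4, 1.7)

The blue triangle was at (1.6, 3.6) in frame 1 and (1.2, 5.3) in frame 2.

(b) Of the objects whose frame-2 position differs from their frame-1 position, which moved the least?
the yellow pentagon

(moved 0.5)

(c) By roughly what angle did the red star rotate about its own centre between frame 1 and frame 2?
27° counter-clockwise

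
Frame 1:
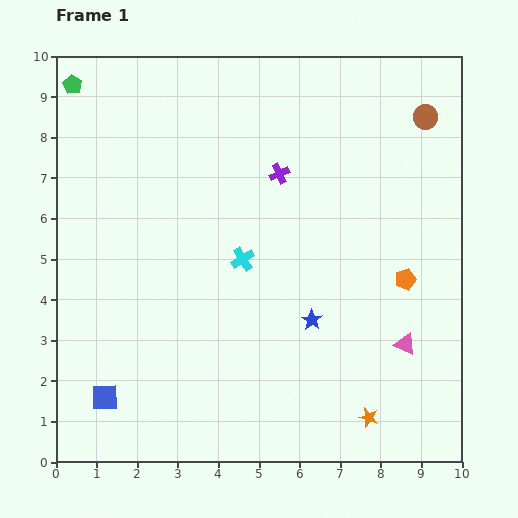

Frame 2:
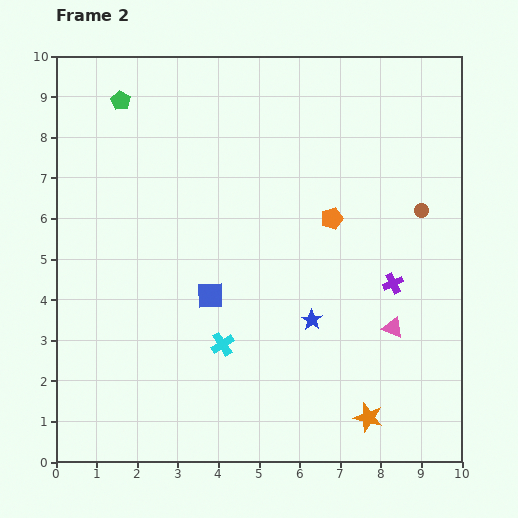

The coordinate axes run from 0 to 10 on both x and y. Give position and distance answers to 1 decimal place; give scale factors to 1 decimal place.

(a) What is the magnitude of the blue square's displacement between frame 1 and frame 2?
3.6

The blue square moved from (1.2, 1.6) to (3.8, 4.1), a distance of √(2.6² + 2.5²) ≈ 3.6.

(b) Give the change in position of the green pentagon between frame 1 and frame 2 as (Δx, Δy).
(1.2, -0.4)

The green pentagon was at (0.4, 9.3) in frame 1 and (1.6, 8.9) in frame 2.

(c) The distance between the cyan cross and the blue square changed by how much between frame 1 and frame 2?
-3.6

Distance in frame 1: 4.8. Distance in frame 2: 1.2.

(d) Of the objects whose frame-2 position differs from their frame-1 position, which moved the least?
the pink triangle

(moved 0.5)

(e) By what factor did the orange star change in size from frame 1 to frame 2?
1.5×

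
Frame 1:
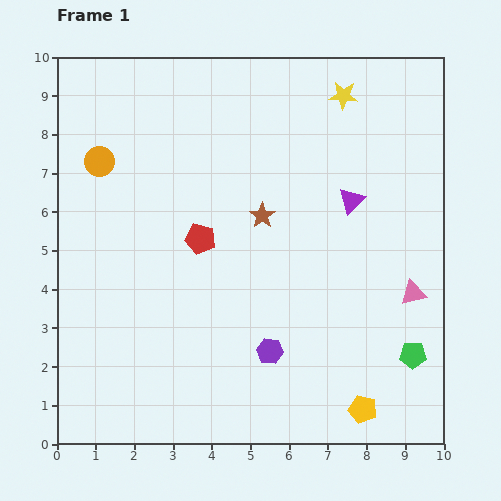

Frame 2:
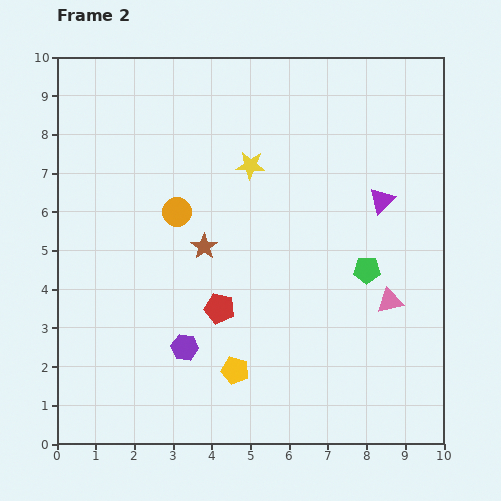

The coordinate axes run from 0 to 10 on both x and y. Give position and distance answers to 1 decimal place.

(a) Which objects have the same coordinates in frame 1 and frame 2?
none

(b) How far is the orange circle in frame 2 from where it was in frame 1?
2.4

The orange circle moved from (1.1, 7.3) to (3.1, 6.0), a distance of √(2.0² + 1.3²) ≈ 2.4.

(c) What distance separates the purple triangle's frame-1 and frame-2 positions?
0.8

The purple triangle moved from (7.6, 6.3) to (8.4, 6.3), a distance of √(0.8² + 0.0²) ≈ 0.8.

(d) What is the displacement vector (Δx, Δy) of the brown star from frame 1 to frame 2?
(-1.5, -0.8)

The brown star was at (5.3, 5.9) in frame 1 and (3.8, 5.1) in frame 2.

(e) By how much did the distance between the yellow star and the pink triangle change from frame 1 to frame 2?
-0.4

Distance in frame 1: 5.4. Distance in frame 2: 5.0.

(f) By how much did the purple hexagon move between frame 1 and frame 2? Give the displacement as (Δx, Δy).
(-2.2, 0.1)

The purple hexagon was at (5.5, 2.4) in frame 1 and (3.3, 2.5) in frame 2.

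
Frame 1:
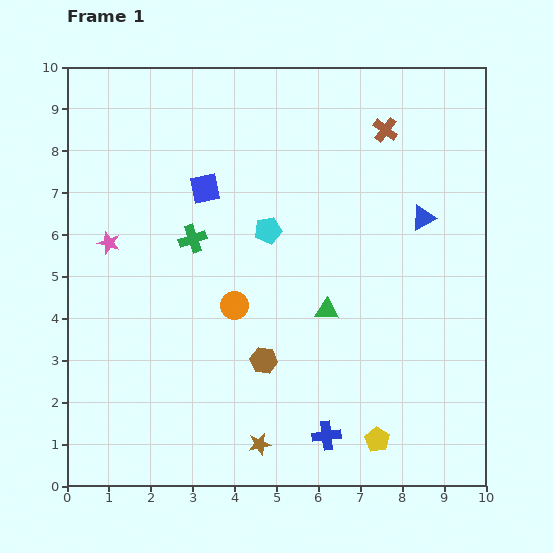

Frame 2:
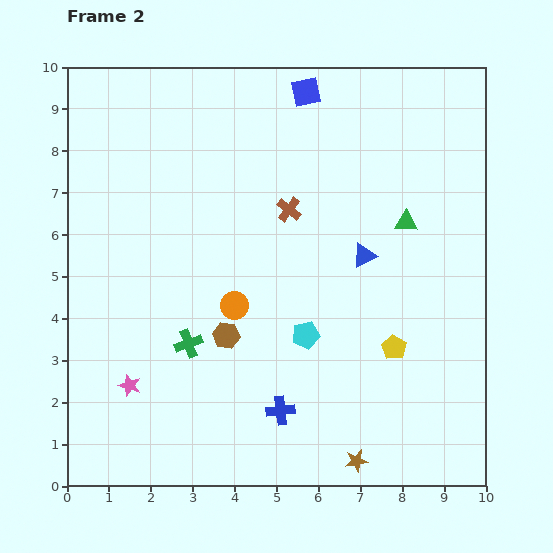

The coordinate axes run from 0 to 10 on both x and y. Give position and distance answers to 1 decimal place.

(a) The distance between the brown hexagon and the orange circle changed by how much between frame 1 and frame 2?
-0.8

Distance in frame 1: 1.5. Distance in frame 2: 0.7.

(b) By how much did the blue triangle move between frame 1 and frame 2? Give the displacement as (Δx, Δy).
(-1.4, -0.9)

The blue triangle was at (8.5, 6.4) in frame 1 and (7.1, 5.5) in frame 2.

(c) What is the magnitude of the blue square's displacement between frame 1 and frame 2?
3.3

The blue square moved from (3.3, 7.1) to (5.7, 9.4), a distance of √(2.4² + 2.3²) ≈ 3.3.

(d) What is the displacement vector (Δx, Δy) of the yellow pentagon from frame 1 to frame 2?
(0.4, 2.2)

The yellow pentagon was at (7.4, 1.1) in frame 1 and (7.8, 3.3) in frame 2.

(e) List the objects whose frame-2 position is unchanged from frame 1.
the orange circle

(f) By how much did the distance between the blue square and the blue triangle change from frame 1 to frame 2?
-1.1

Distance in frame 1: 5.2. Distance in frame 2: 4.1.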